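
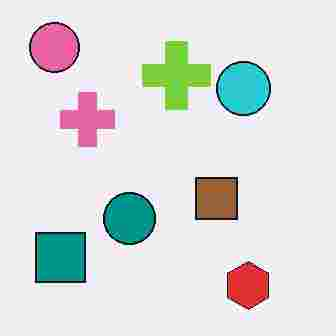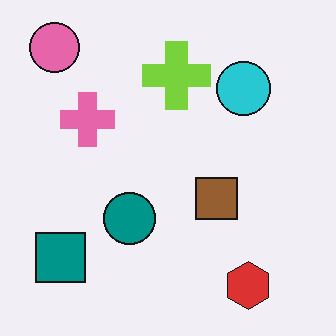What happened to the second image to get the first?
It was degraded with heavy JPEG compression.

Blocky 8×8 compression artifacts appear around shape edges and the flat background shows ringing — characteristic JPEG degradation.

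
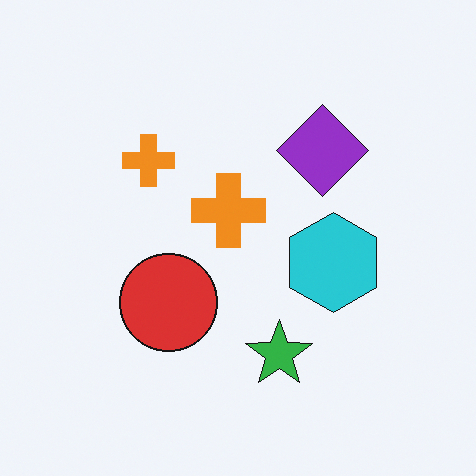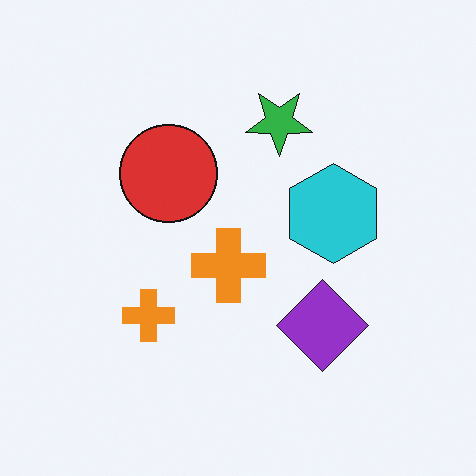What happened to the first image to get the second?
This is the original image flipped vertically (top ↔ bottom).

The green star is in the bottom of the first image and the top of the second — shapes on opposite sides of the horizontal midline have swapped in a mirror flip.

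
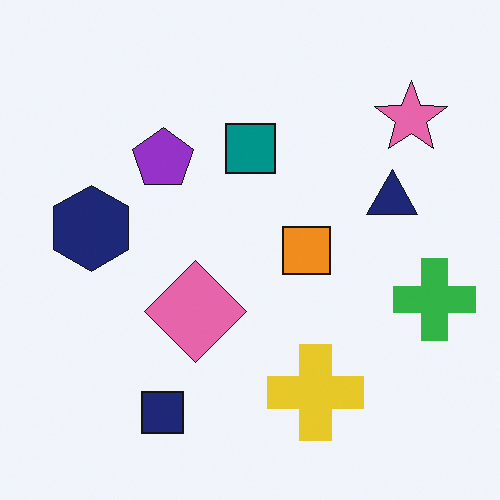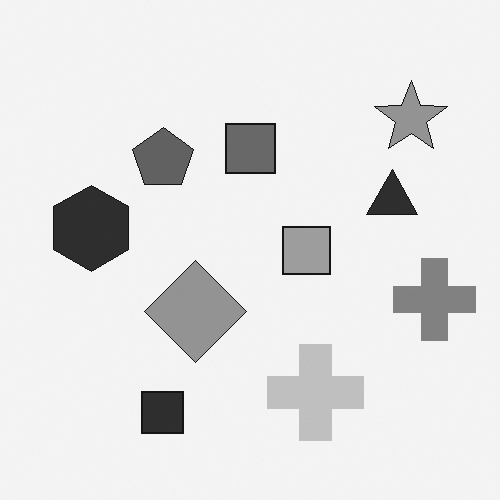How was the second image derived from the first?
This is the original image converted to grayscale.

All color is removed — every shape is now a shade of grey.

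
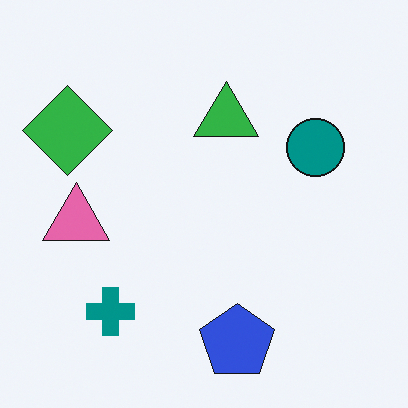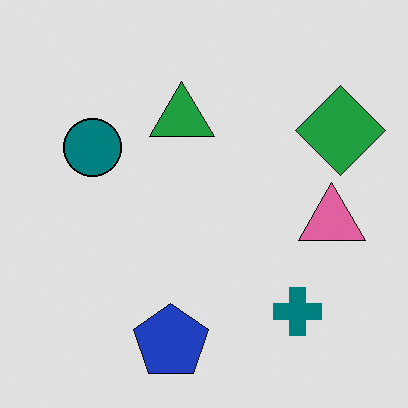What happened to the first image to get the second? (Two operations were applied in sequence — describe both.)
The second image is the first flipped horizontally (left ↔ right), then posterized to a reduced palette.

The green diamond is in the top-left of the first image and the top-right of the second — shapes on opposite sides of the vertical midline have swapped in a mirror flip. Each flat color has snapped to a coarser quantized level — most visibly, the near-white background has dropped to a flat grey.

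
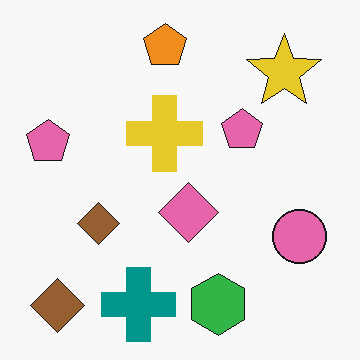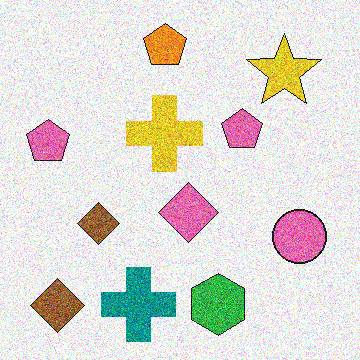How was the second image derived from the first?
The second image is the first degraded with a thick layer of grain.

Random speckle covers the whole image, including the flat background.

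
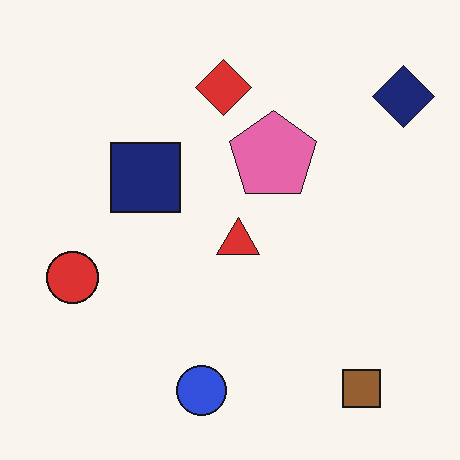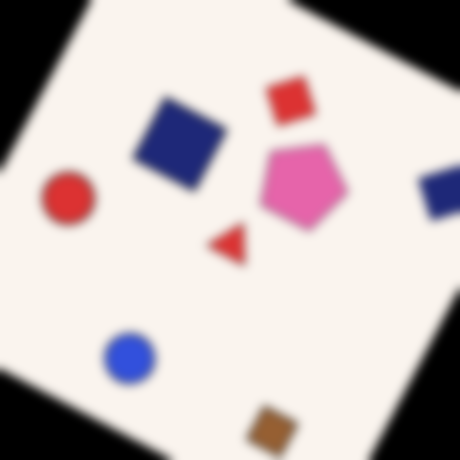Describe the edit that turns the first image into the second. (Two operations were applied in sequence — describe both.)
The transformation is: rotated clockwise by a moderate amount, then heavily blurred.

Every shape is tilted by the same angle and the image corners show triangular fill wedges — a whole-image rotation by a non-right angle. Shape edges and outlines are uniformly softened across the whole image.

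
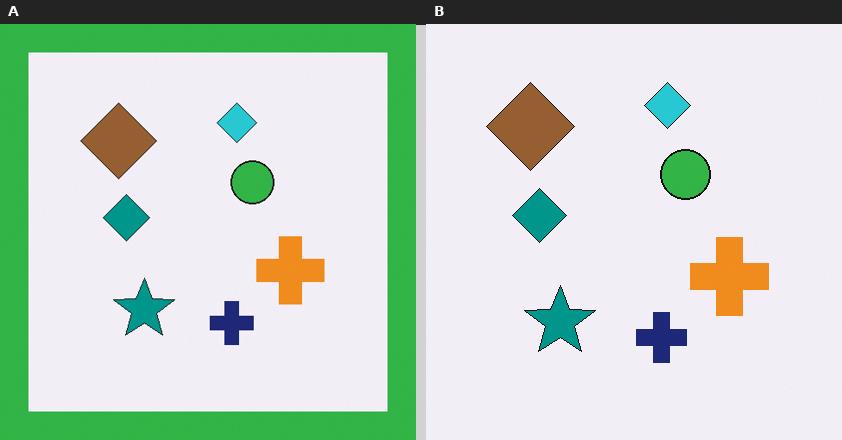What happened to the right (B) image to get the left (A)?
Framed with a green border.

A solid green frame runs around the edge of the left (A) image, with the content slightly shrunk inside it.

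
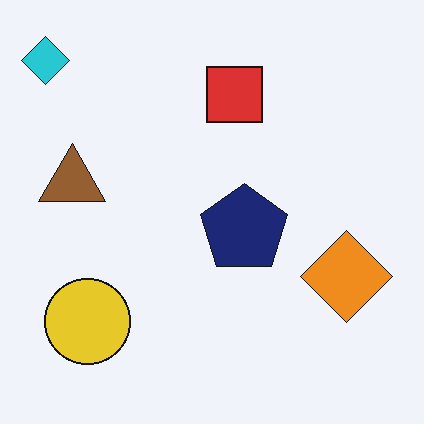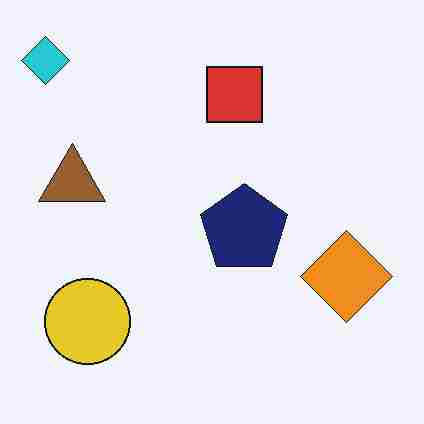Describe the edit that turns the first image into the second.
It was heavily JPEG-compressed with obvious blocking artifacts.

Blocky 8×8 compression artifacts appear around shape edges and the flat background shows ringing — characteristic JPEG degradation.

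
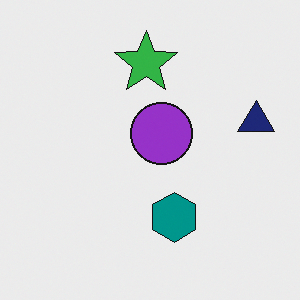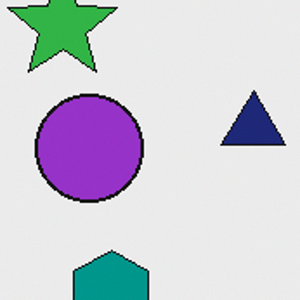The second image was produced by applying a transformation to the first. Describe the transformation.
This is the original image cropped tightly and scaled back up.

The visible shapes are larger and the field of view is narrower; shapes near the original edges may be partly or wholly outside the frame — a crop-and-rescale.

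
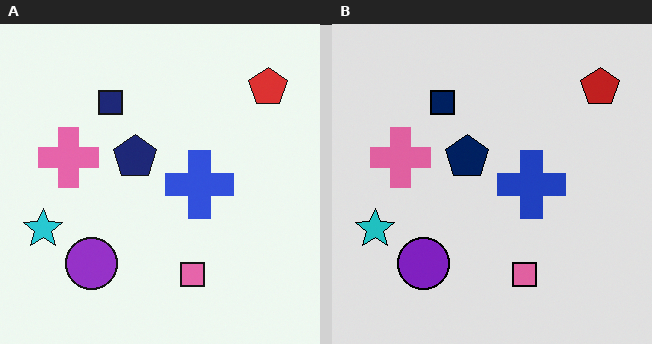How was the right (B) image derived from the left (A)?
The right (B) image is the left (A) moderately posterized.

Each flat color has snapped to a coarser quantized level — most visibly, the near-white background has dropped to a flat grey.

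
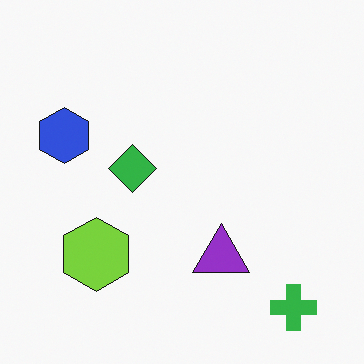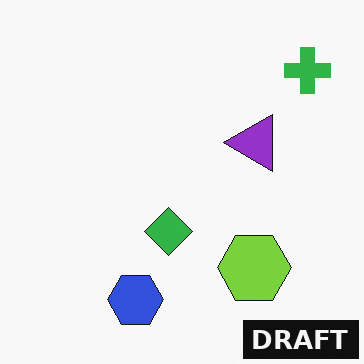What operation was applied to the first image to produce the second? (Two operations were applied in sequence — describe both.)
The second image is the first rotated 90° counter-clockwise, then watermarked with the text "DRAFT" in the lower-right corner.

The green cross sits in the bottom-right of the first image and the top-right of the second — consistent with a whole-image 90° counter-clockwise rotation. A dark label reading "DRAFT" appears in the lower-right corner.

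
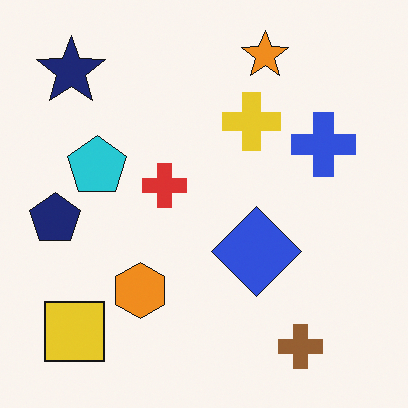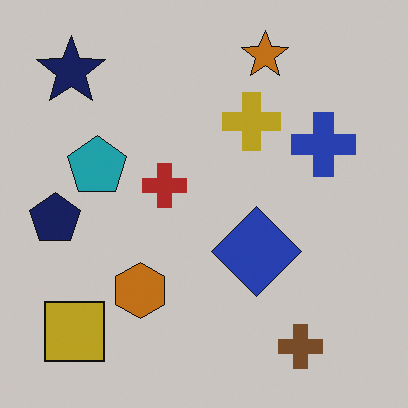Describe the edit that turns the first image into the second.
The image was darkened a little.

Every pixel — background and shapes alike — is uniformly darkened.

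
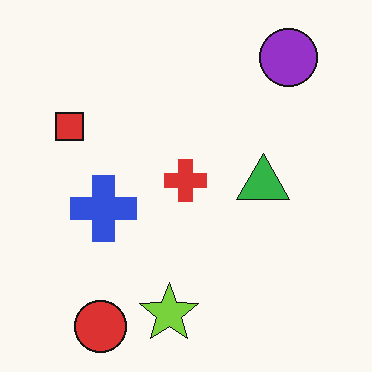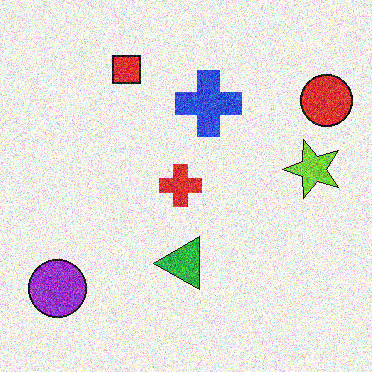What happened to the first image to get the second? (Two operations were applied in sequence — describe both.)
The image was transposed (reflected across the top-left ↔ bottom-right diagonal), then degraded with a thick layer of grain.

Shapes have swapped their row and column positions — what was in the top-right is now in the bottom-left — a diagonal reflection. Random speckle covers the whole image, including the flat background.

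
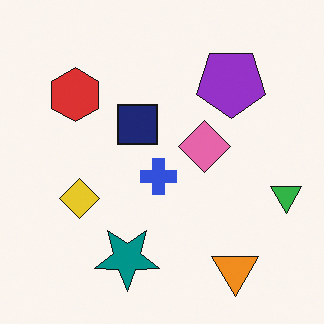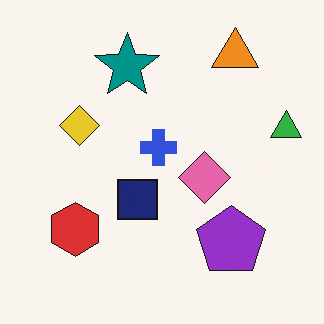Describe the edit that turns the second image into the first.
It was flipped vertically (top ↔ bottom).

The orange triangle is in the top-right of the second image and the bottom-right of the first — shapes on opposite sides of the horizontal midline have swapped in a mirror flip.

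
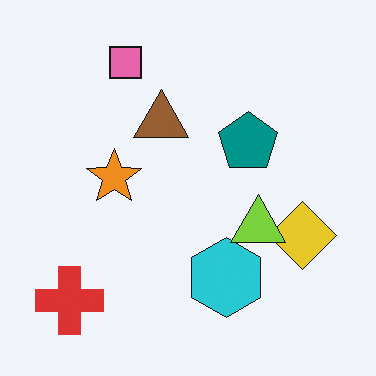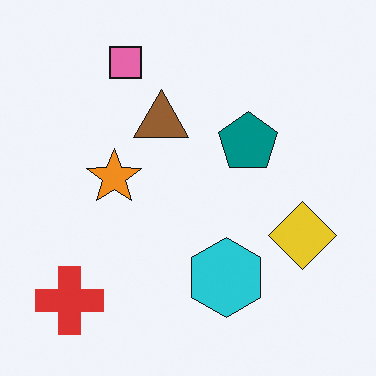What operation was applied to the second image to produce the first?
The image was overlaid with an additional lime triangle.

A lime triangle appears in the first image that is absent from the second.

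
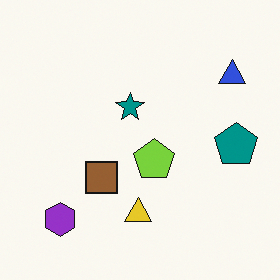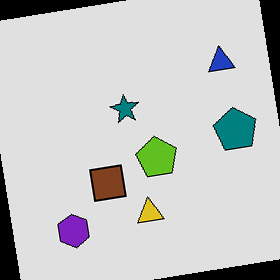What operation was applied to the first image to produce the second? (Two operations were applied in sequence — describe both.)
The transformation is: posterized to a reduced palette, then rotated counter-clockwise by a slight angle.

Each flat color has snapped to a coarser quantized level — most visibly, the near-white background has dropped to a flat grey. Every shape is tilted by the same angle and the image corners show triangular fill wedges — a whole-image rotation by a non-right angle.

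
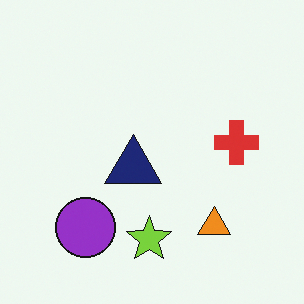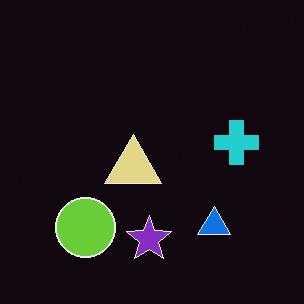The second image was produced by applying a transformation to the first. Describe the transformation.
The second image is the first color-inverted (negative).

The light background has become dark and every shape's color is its complement — a photographic negative.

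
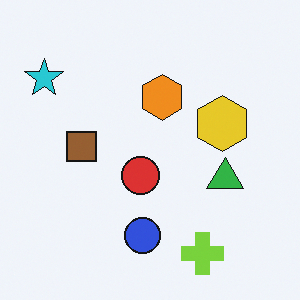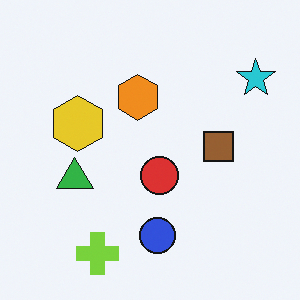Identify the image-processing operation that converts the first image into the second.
The transformation is: flipped horizontally (left ↔ right).

The cyan star is in the top-left of the first image and the top-right of the second — shapes on opposite sides of the vertical midline have swapped in a mirror flip.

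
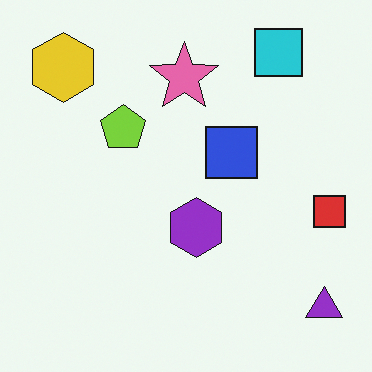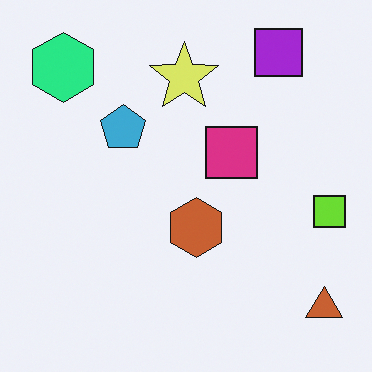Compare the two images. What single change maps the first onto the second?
The second image is the first hue-shifted through roughly a third of the color wheel.

Every shape's color has rotated by the same amount around the hue wheel — a uniform hue shift.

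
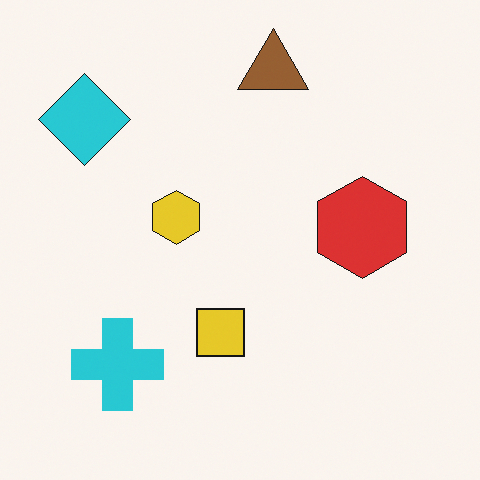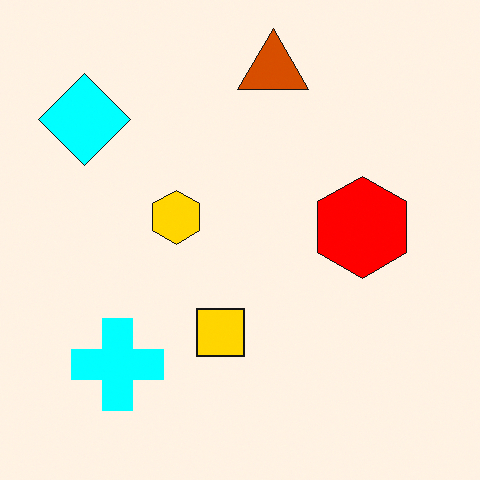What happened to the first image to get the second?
It was made much more vivid (saturation change).

All colors are more vivid — a global saturation change.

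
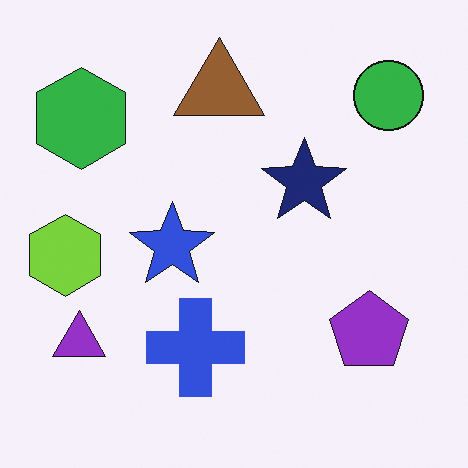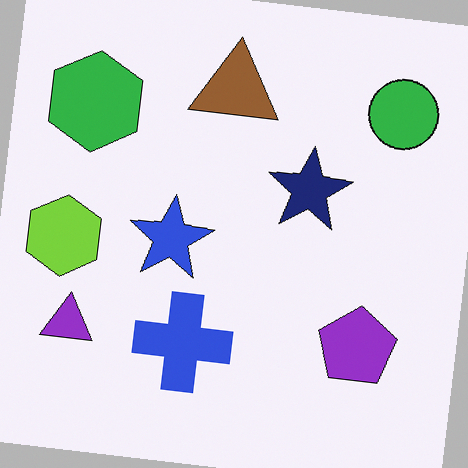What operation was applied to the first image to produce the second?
The second image is the first rotated clockwise by a few degrees.

Every shape is tilted by the same angle and the image corners show triangular fill wedges — a whole-image rotation by a non-right angle.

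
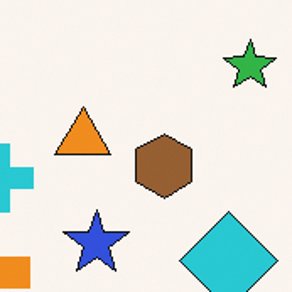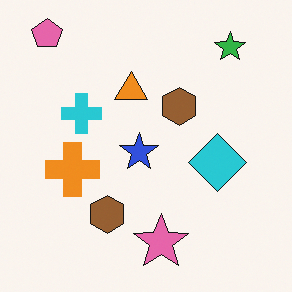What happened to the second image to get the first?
It was cropped tightly and scaled back up.

The visible shapes are larger and the field of view is narrower; shapes near the original edges may be partly or wholly outside the frame — a crop-and-rescale.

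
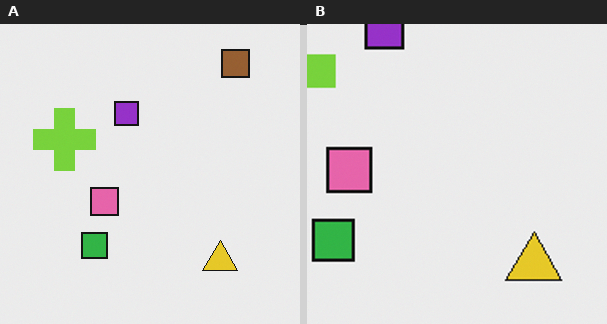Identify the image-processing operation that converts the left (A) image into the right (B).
The right (B) image is the left (A) cropped slightly and scaled back up.

The visible shapes are larger and the field of view is narrower; shapes near the original edges may be partly or wholly outside the frame — a crop-and-rescale.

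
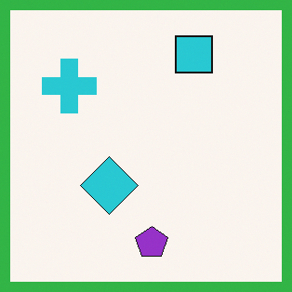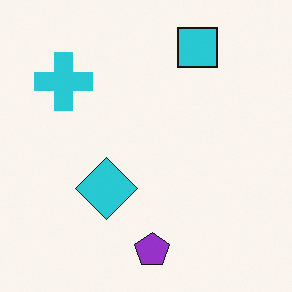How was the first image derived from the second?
The first image is the second framed with a green border.

A solid green frame runs around the edge of the first image, with the content slightly shrunk inside it.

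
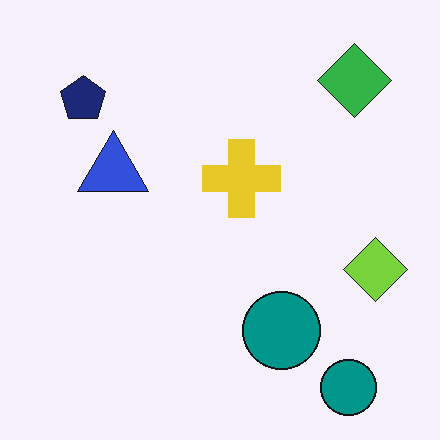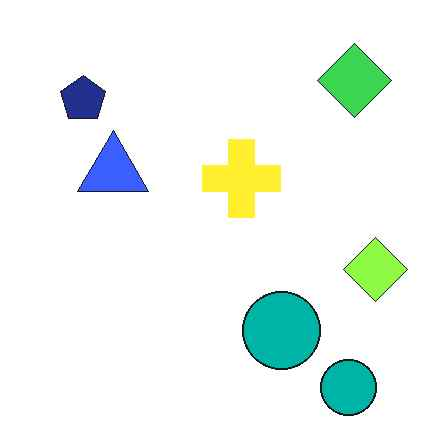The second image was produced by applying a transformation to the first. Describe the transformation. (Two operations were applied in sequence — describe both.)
It was brightened a little, then given moderate JPEG compression.

Every pixel — background and shapes alike — is uniformly brightened. Blocky 8×8 compression artifacts appear around shape edges and the flat background shows ringing — characteristic JPEG degradation.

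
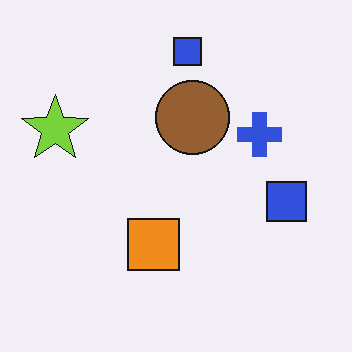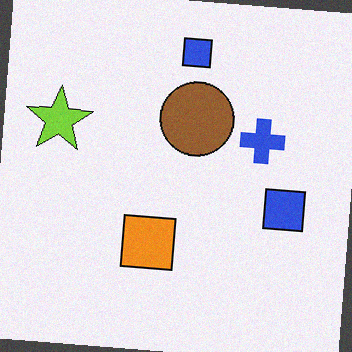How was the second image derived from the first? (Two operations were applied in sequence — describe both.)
This is the original image rotated clockwise by a small amount, then degraded with light additive noise.

Every shape is tilted by the same angle and the image corners show triangular fill wedges — a whole-image rotation by a non-right angle. Random speckle covers the whole image, including the flat background.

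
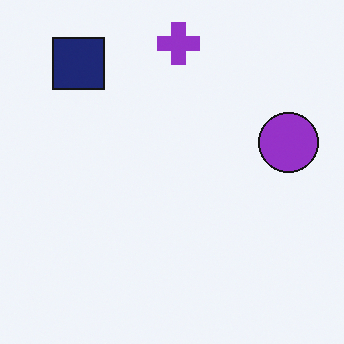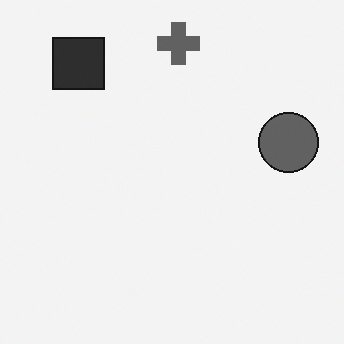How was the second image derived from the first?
This is the original image converted to grayscale.

All color is removed — every shape is now a shade of grey.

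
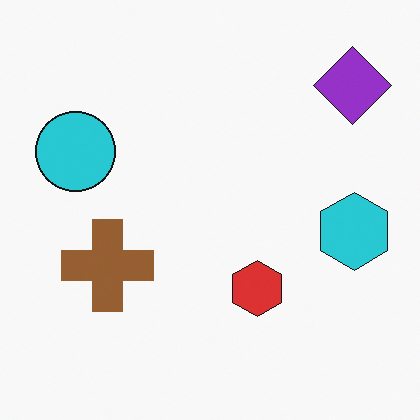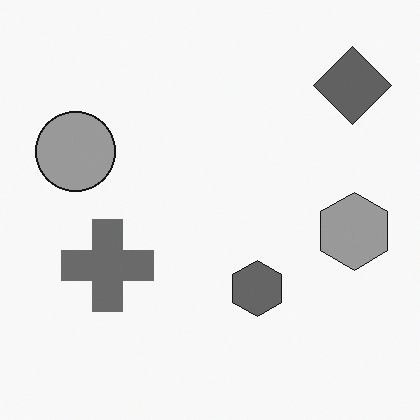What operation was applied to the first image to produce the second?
The transformation is: converted to grayscale.

All color is removed — every shape is now a shade of grey.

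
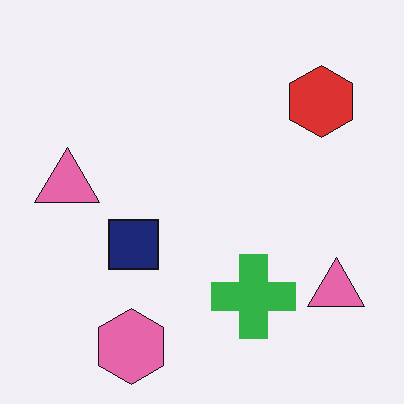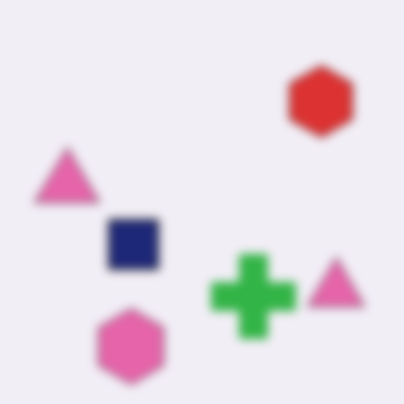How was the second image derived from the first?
Moderately blurred.

Shape edges and outlines are uniformly softened across the whole image.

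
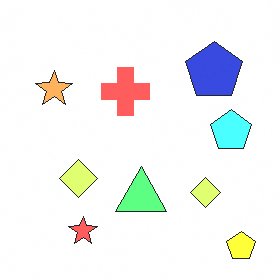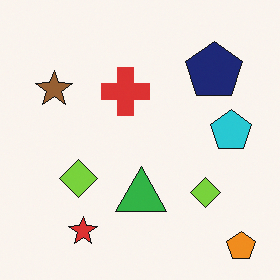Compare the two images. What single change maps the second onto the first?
This is the original image noticeably brightened.

Every pixel — background and shapes alike — is uniformly brightened.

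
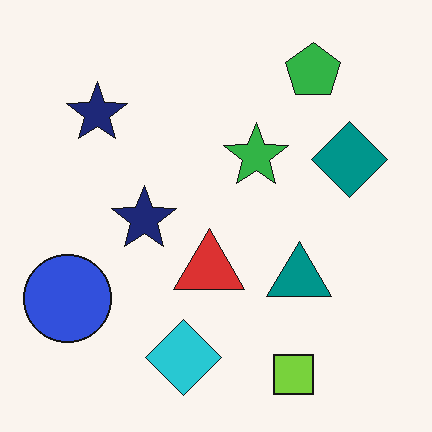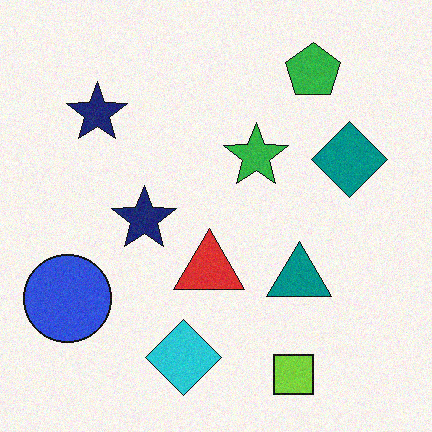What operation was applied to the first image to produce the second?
The second image is the first degraded with a light layer of grain.

Random speckle covers the whole image, including the flat background.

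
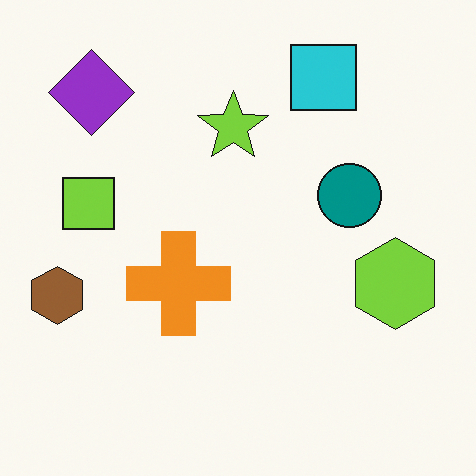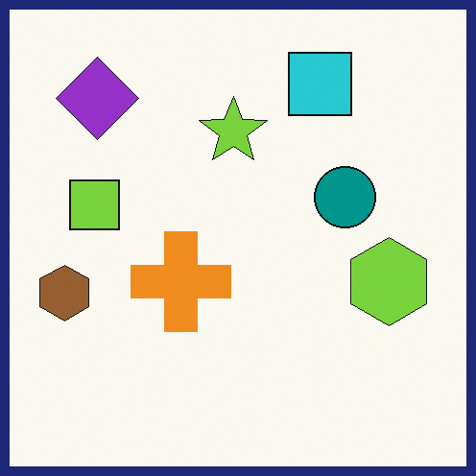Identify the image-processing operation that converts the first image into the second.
The image was framed with a navy border.

A solid navy frame runs around the edge of the second image, with the content slightly shrunk inside it.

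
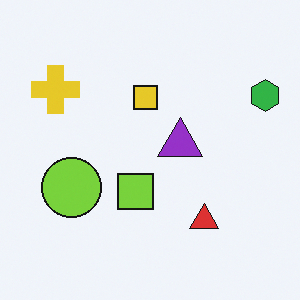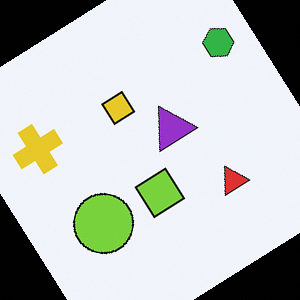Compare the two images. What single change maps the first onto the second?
It was rotated counter-clockwise by a large amount — several tens of degrees.

Every shape is tilted by the same angle and the image corners show triangular fill wedges — a whole-image rotation by a non-right angle.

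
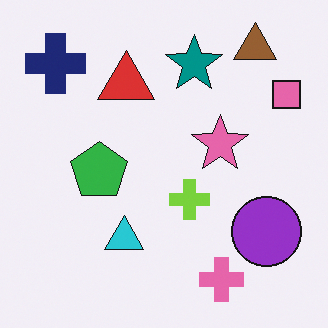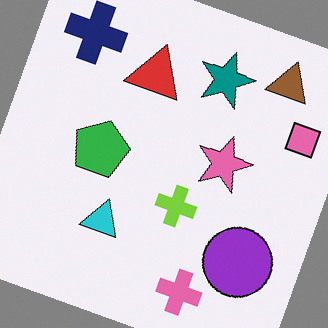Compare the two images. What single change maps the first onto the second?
Rotated clockwise by a moderate amount.

Every shape is tilted by the same angle and the image corners show triangular fill wedges — a whole-image rotation by a non-right angle.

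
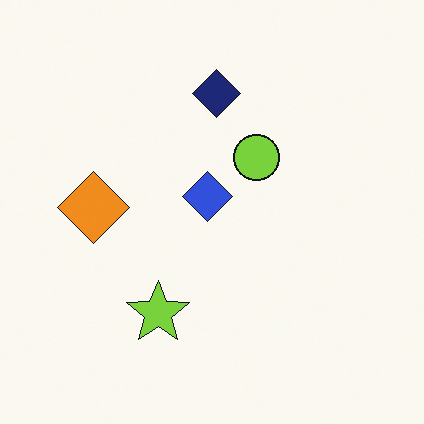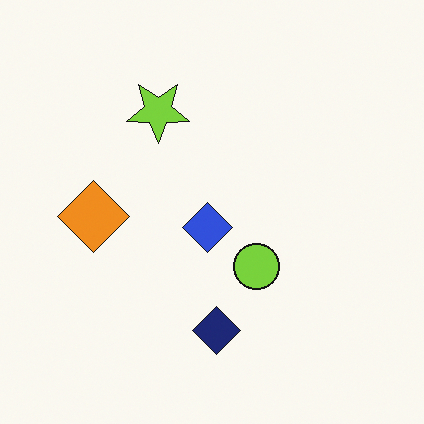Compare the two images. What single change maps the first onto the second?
Flipped vertically (top ↔ bottom).

The navy diamond is in the top of the first image and the bottom of the second — shapes on opposite sides of the horizontal midline have swapped in a mirror flip.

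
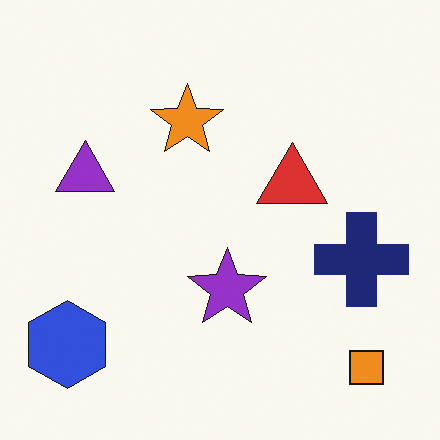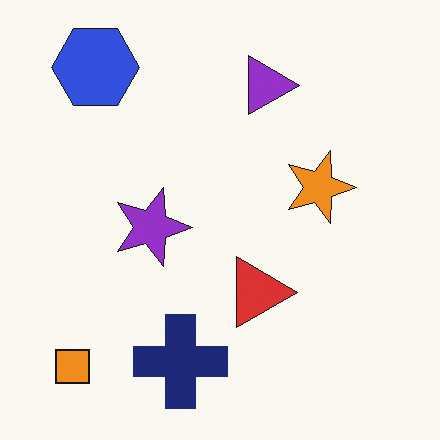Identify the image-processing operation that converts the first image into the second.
This is the original image rotated 90° clockwise.

The orange square sits in the bottom-right of the first image and the bottom-left of the second — consistent with a whole-image 90° clockwise rotation.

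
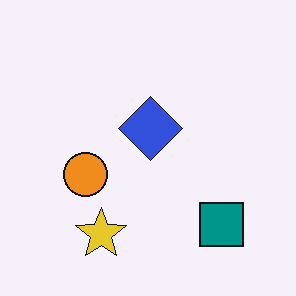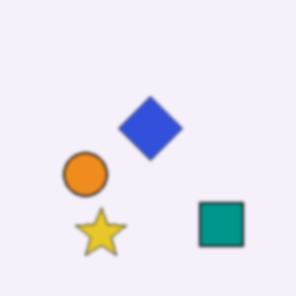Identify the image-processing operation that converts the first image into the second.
The image was given a subtle gaussian blur.

Shape edges and outlines are uniformly softened across the whole image.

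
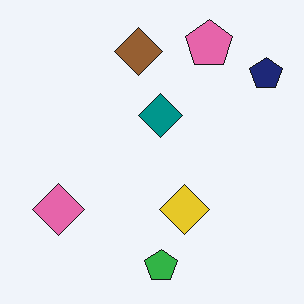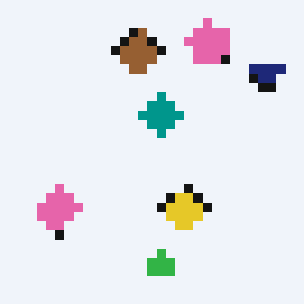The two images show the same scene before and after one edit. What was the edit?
The second image is the first heavily pixelated into large blocks.

Shapes are reduced to large square blocks; fine edges and outlines are lost — a downscale-then-upscale (mosaic) effect.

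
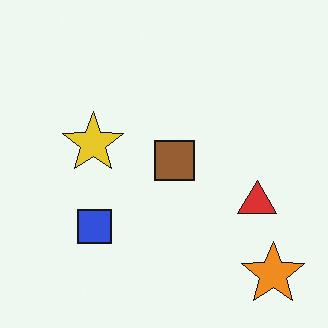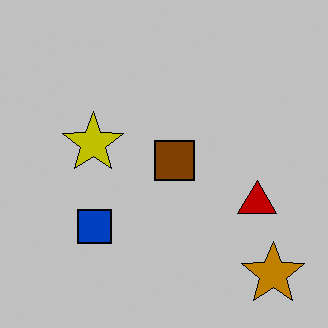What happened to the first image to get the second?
Aggressively posterized.

Each flat color has snapped to a coarser quantized level — most visibly, the near-white background has dropped to a flat grey.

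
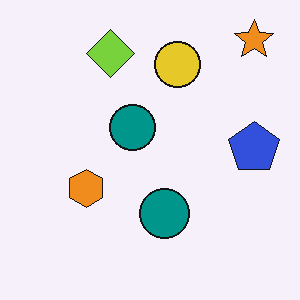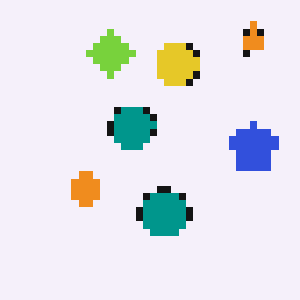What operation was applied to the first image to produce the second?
Pixelated into visible square blocks.

Shapes are reduced to large square blocks; fine edges and outlines are lost — a downscale-then-upscale (mosaic) effect.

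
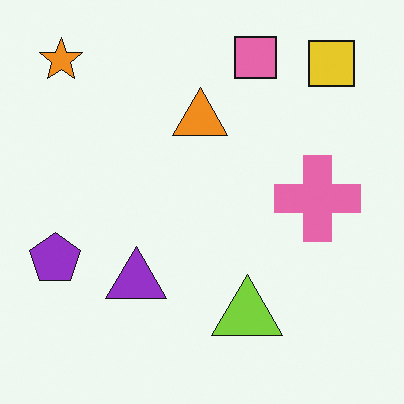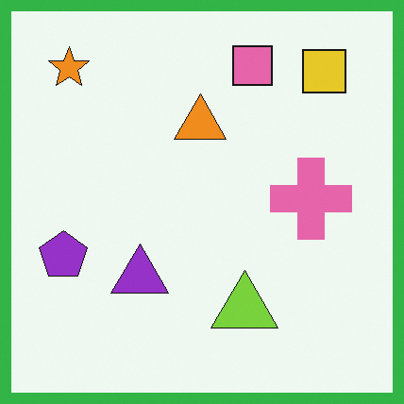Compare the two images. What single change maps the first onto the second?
Framed with a green border.

A solid green frame runs around the edge of the second image, with the content slightly shrunk inside it.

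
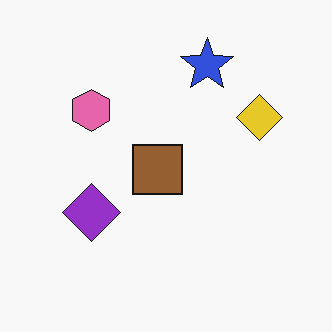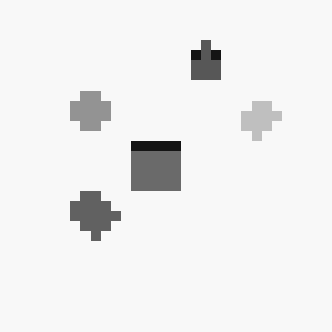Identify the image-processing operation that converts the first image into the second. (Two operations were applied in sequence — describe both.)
The transformation is: converted to grayscale, then heavily pixelated into large blocks.

All color is removed — every shape is now a shade of grey. Shapes are reduced to large square blocks; fine edges and outlines are lost — a downscale-then-upscale (mosaic) effect.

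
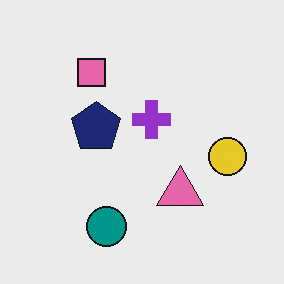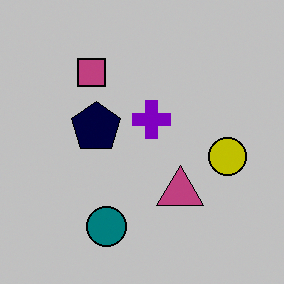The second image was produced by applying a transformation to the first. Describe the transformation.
The transformation is: aggressively posterized.

Each flat color has snapped to a coarser quantized level — most visibly, the near-white background has dropped to a flat grey.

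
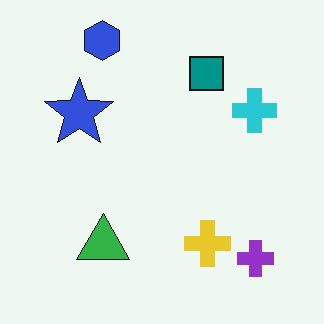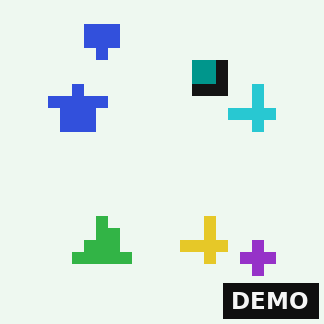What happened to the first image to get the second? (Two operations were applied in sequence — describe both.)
The second image is the first coarsely pixelated, then watermarked with the text "DEMO" in the lower-right corner.

Shapes are reduced to large square blocks; fine edges and outlines are lost — a downscale-then-upscale (mosaic) effect. A dark label reading "DEMO" appears in the lower-right corner.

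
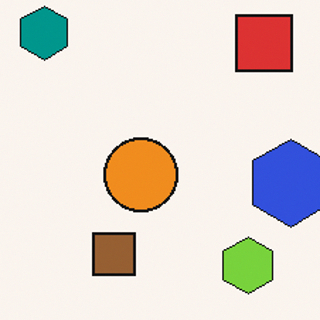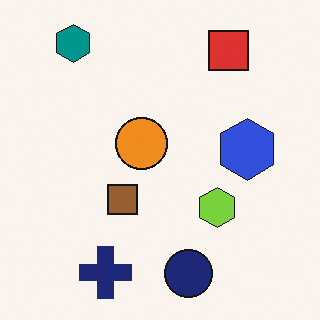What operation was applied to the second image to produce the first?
This is the original image cropped slightly and scaled back up.

The visible shapes are larger and the field of view is narrower; shapes near the original edges may be partly or wholly outside the frame — a crop-and-rescale.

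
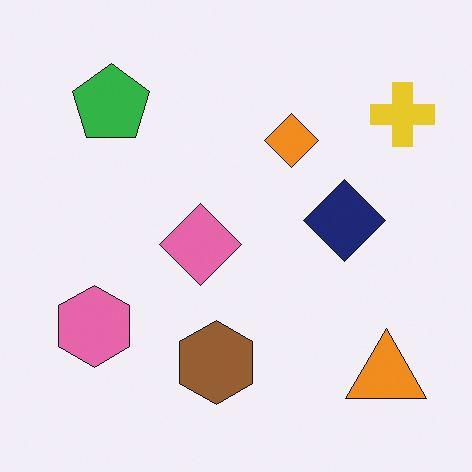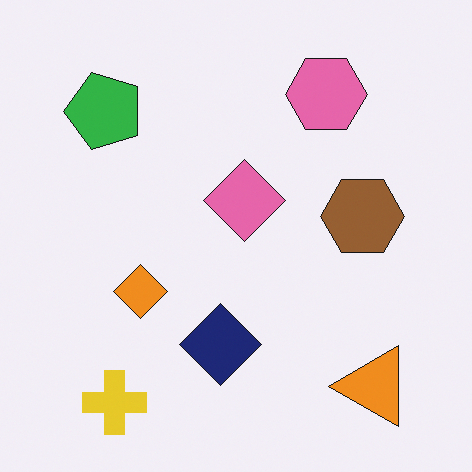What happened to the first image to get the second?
This is the original image transposed (reflected across the top-left ↔ bottom-right diagonal).

Shapes have swapped their row and column positions — what was in the top-right is now in the bottom-left — a diagonal reflection.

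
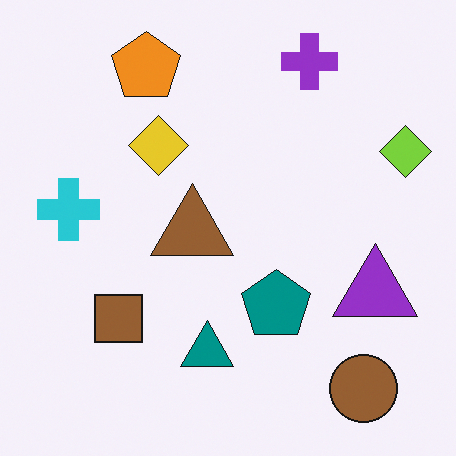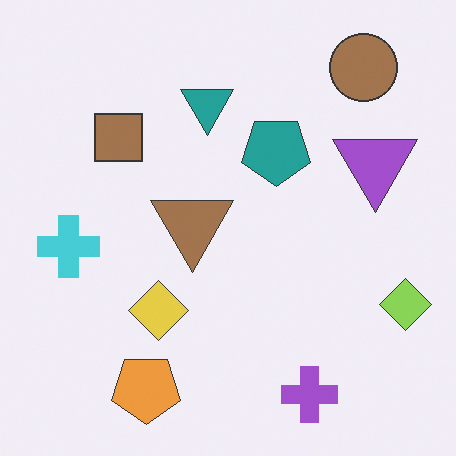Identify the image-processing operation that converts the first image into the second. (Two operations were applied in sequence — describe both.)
The second image is the first given slightly reduced contrast, then flipped vertically (top ↔ bottom).

Tones are pushed toward mid-grey across the whole image — a global contrast change. The purple cross is in the top-right of the first image and the bottom-right of the second — shapes on opposite sides of the horizontal midline have swapped in a mirror flip.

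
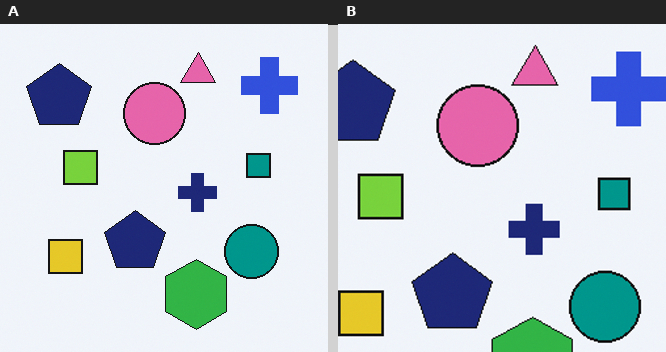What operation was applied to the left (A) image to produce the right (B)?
The right (B) image is the left (A) cropped slightly and scaled back up.

The visible shapes are larger and the field of view is narrower; shapes near the original edges may be partly or wholly outside the frame — a crop-and-rescale.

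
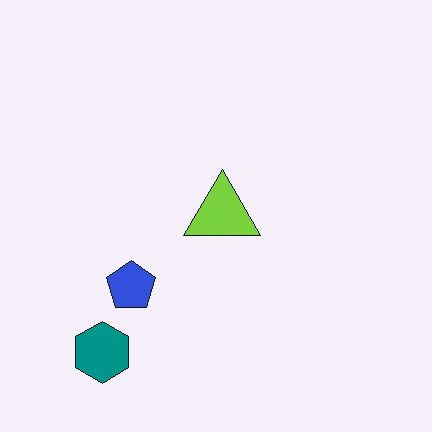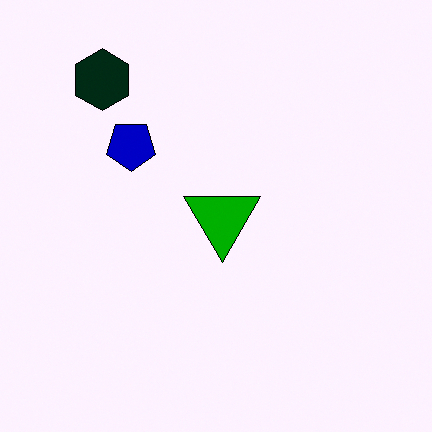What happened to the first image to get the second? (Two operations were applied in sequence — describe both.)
The image was flipped vertically (top ↔ bottom), then boosted in contrast.

The teal hexagon is in the bottom-left of the first image and the top-left of the second — shapes on opposite sides of the horizontal midline have swapped in a mirror flip. Tones are pushed away from mid-grey across the whole image — a global contrast change.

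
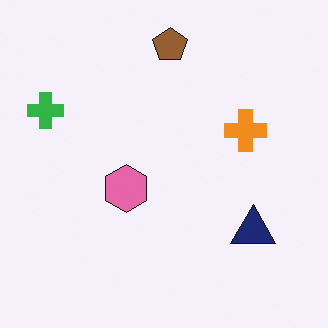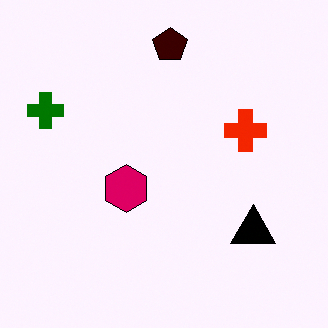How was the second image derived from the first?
This is the original image given much higher contrast.

Tones are pushed away from mid-grey across the whole image — a global contrast change.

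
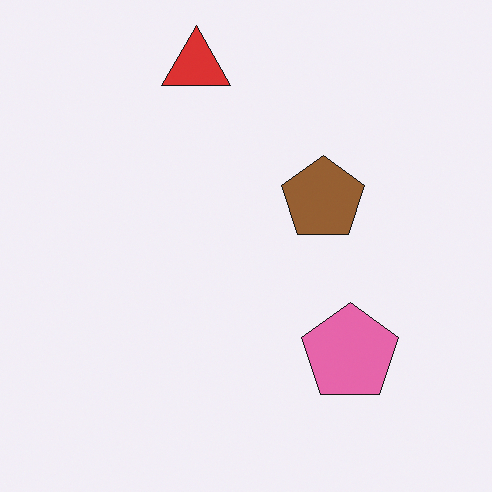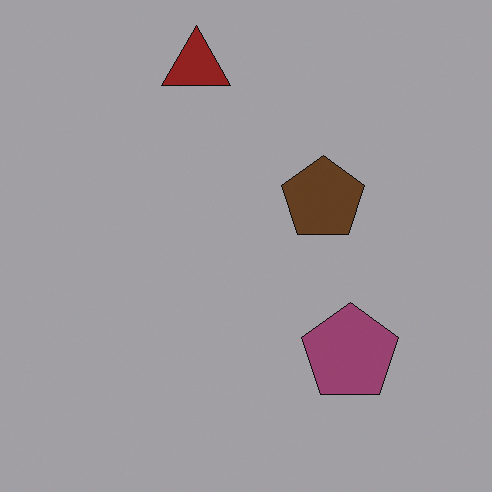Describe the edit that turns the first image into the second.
It was substantially darkened.

Every pixel — background and shapes alike — is uniformly darkened.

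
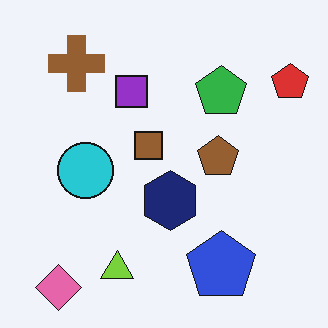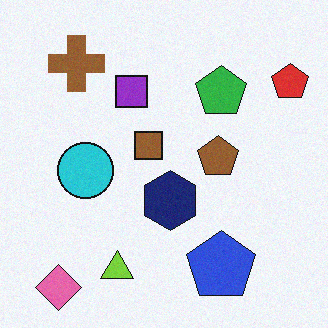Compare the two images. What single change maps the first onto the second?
This is the original image degraded with a light layer of grain.

Random speckle covers the whole image, including the flat background.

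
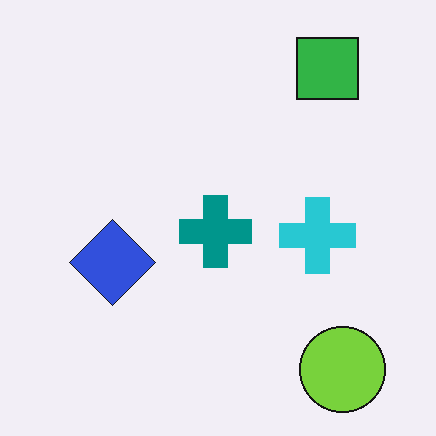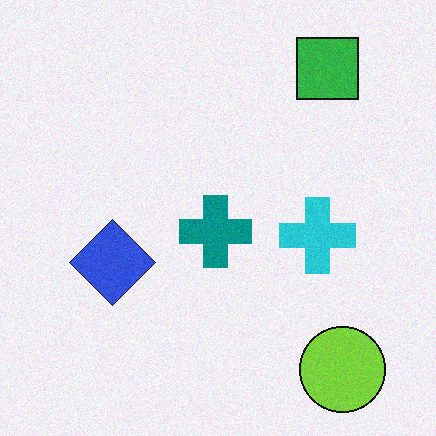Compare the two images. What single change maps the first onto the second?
Degraded with subtle gaussian noise.

Random speckle covers the whole image, including the flat background.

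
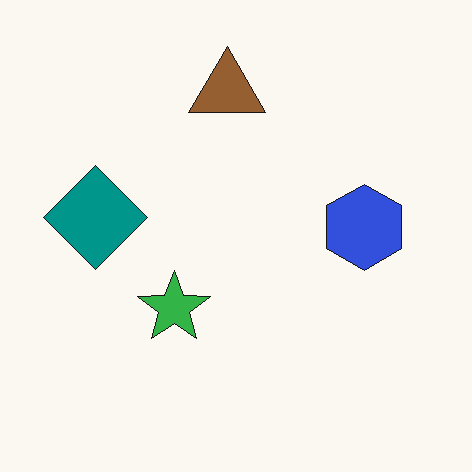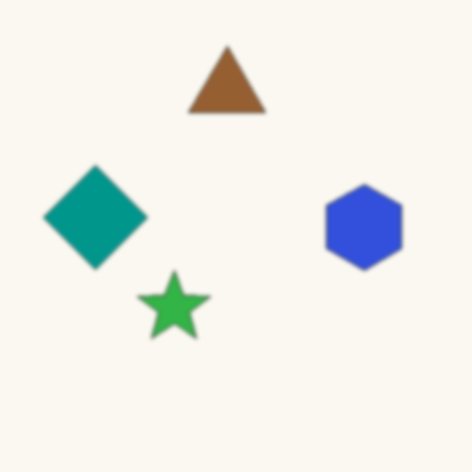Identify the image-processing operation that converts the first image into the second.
The transformation is: lightly blurred.

Shape edges and outlines are uniformly softened across the whole image.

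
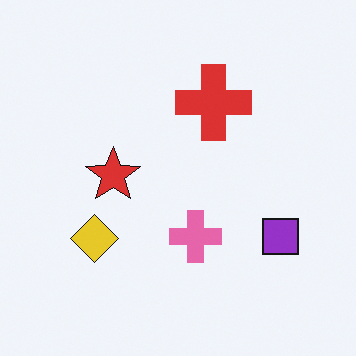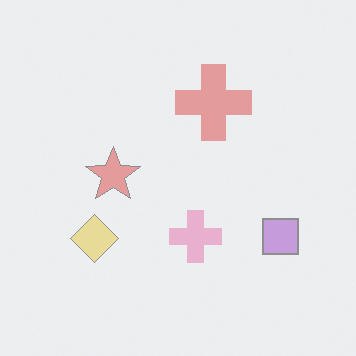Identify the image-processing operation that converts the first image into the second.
The transformation is: given much lower contrast.

Tones are pushed toward mid-grey across the whole image — a global contrast change.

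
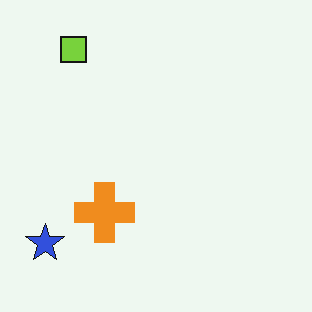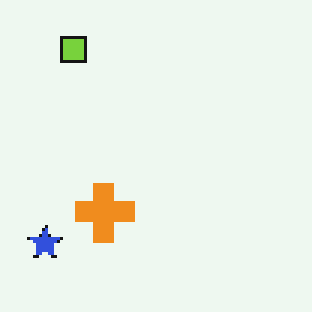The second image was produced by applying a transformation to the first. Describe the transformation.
Mildly pixelated.

Shapes are reduced to large square blocks; fine edges and outlines are lost — a downscale-then-upscale (mosaic) effect.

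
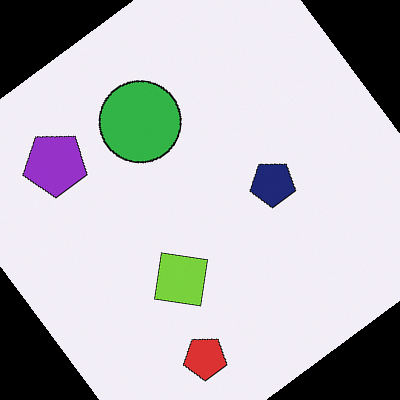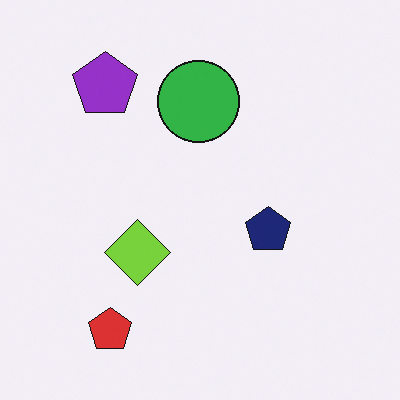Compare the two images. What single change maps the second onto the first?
The first image is the second rotated counter-clockwise by a large amount — several tens of degrees.

Every shape is tilted by the same angle and the image corners show triangular fill wedges — a whole-image rotation by a non-right angle.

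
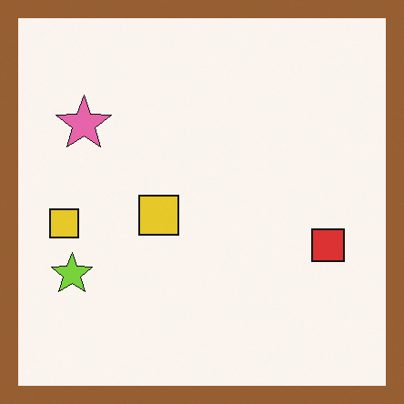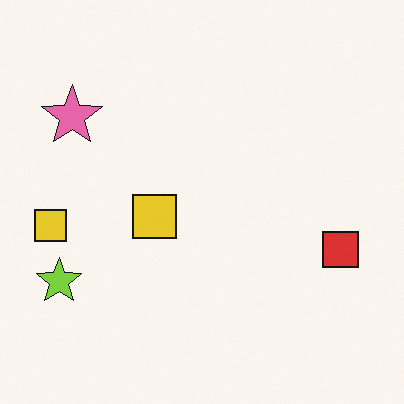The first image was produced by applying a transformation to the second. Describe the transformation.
This is the original image framed with a brown border.

A solid brown frame runs around the edge of the first image, with the content slightly shrunk inside it.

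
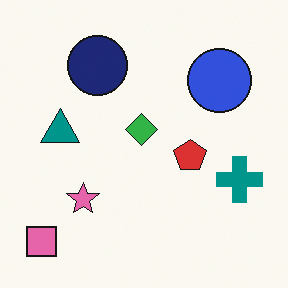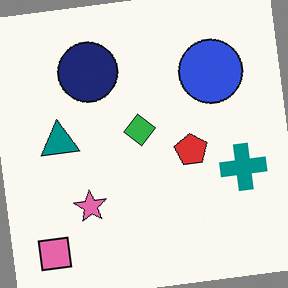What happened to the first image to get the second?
The image was rotated counter-clockwise by a few degrees.

Every shape is tilted by the same angle and the image corners show triangular fill wedges — a whole-image rotation by a non-right angle.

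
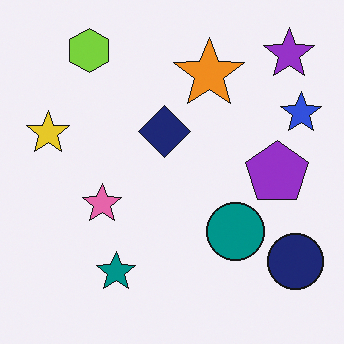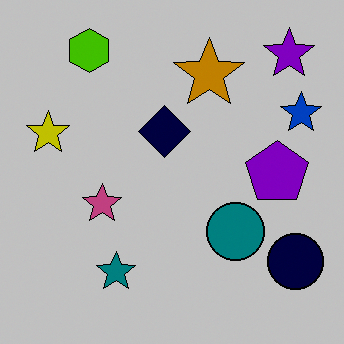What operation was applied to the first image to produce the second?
This is the original image aggressively posterized.

Each flat color has snapped to a coarser quantized level — most visibly, the near-white background has dropped to a flat grey.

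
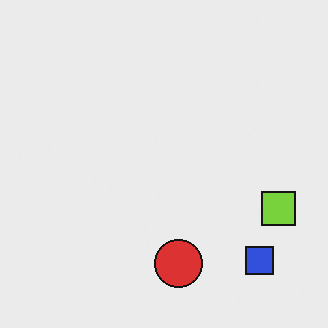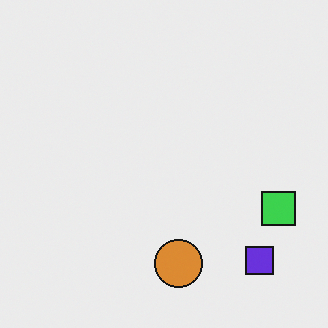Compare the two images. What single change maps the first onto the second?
The transformation is: hue-shifted by a small amount.

Every shape's color has rotated by the same amount around the hue wheel — a uniform hue shift.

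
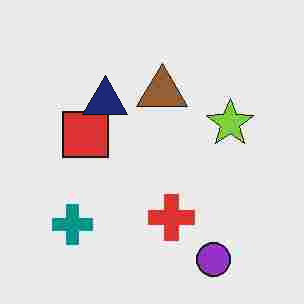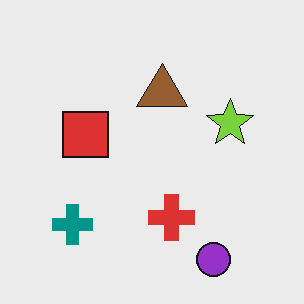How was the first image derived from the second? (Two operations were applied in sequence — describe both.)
The image was degraded with heavy JPEG compression, then overlaid with an additional navy triangle.

Blocky 8×8 compression artifacts appear around shape edges and the flat background shows ringing — characteristic JPEG degradation. A navy triangle appears in the first image that is absent from the second.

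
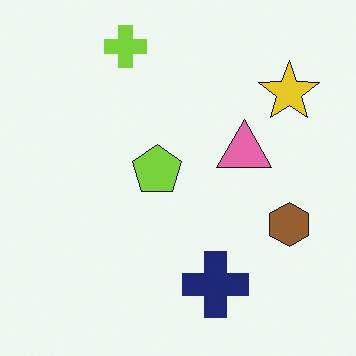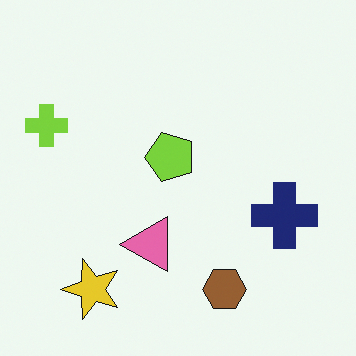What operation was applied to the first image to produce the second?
The second image is the first transposed (reflected across the top-left ↔ bottom-right diagonal).

Shapes have swapped their row and column positions — what was in the top-right is now in the bottom-left — a diagonal reflection.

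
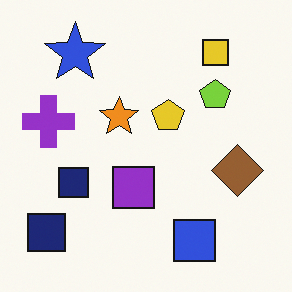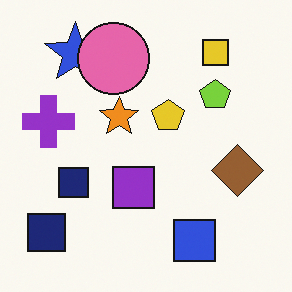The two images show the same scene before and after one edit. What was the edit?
Overlaid with an additional pink circle.

A pink circle appears in the second image that is absent from the first.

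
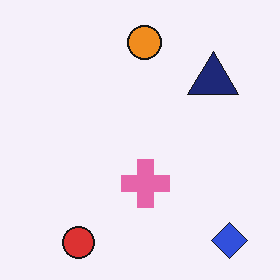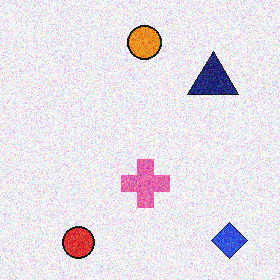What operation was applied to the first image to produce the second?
It was degraded with moderate additive noise.

Random speckle covers the whole image, including the flat background.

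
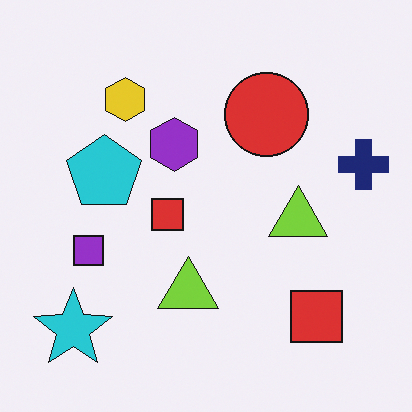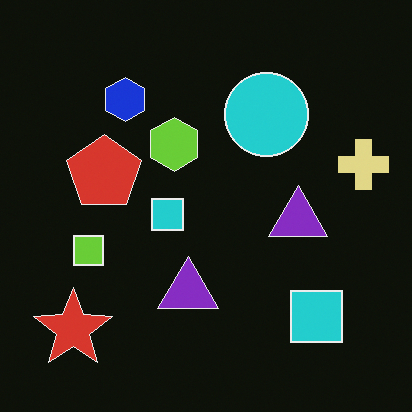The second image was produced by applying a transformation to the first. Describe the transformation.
The image was color-inverted (negative).

The light background has become dark and every shape's color is its complement — a photographic negative.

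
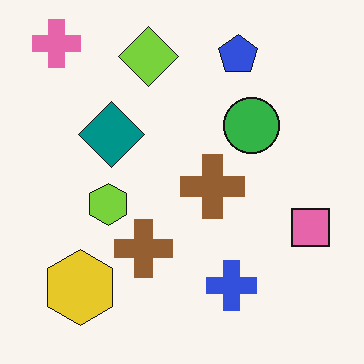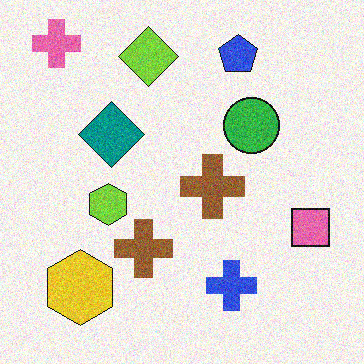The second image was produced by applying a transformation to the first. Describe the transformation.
The image was degraded with visible gaussian noise.

Random speckle covers the whole image, including the flat background.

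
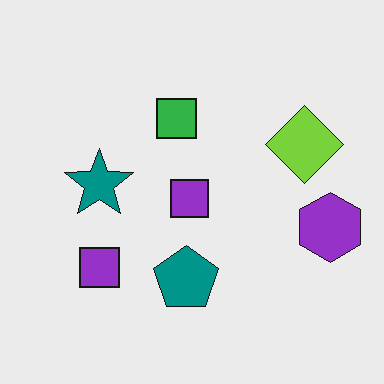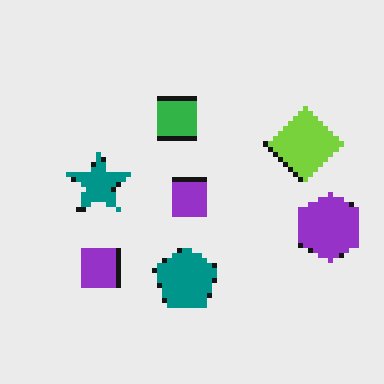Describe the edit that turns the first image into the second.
The transformation is: lightly pixelated (a mild mosaic effect).

Shapes are reduced to large square blocks; fine edges and outlines are lost — a downscale-then-upscale (mosaic) effect.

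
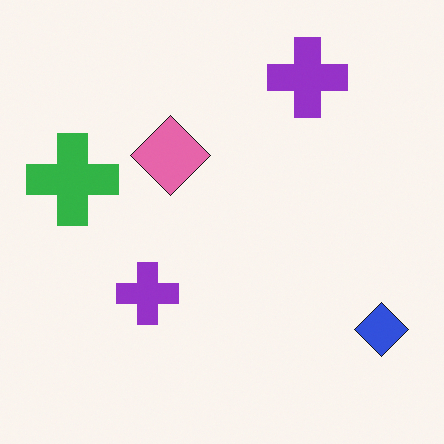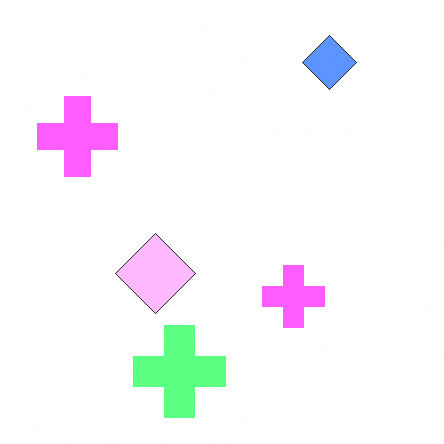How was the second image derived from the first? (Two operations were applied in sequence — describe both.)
It was rotated 90° counter-clockwise, then noticeably brightened.

The blue diamond sits in the bottom-right of the first image and the top-right of the second — consistent with a whole-image 90° counter-clockwise rotation. Every pixel — background and shapes alike — is uniformly brightened.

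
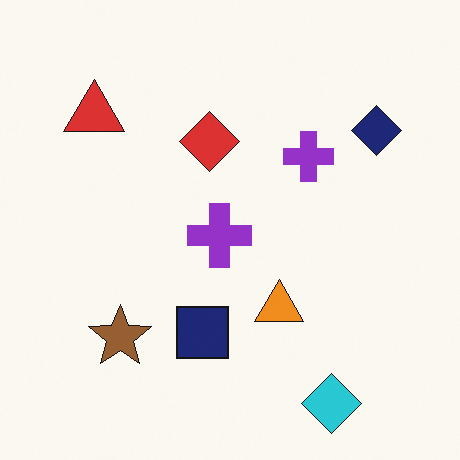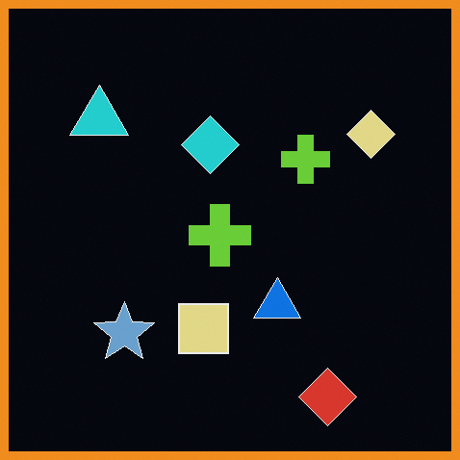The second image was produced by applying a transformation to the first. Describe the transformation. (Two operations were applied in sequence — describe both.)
Color-inverted (negative), then framed with a orange border.

The light background has become dark and every shape's color is its complement — a photographic negative. A solid orange frame runs around the edge of the second image, with the content slightly shrunk inside it.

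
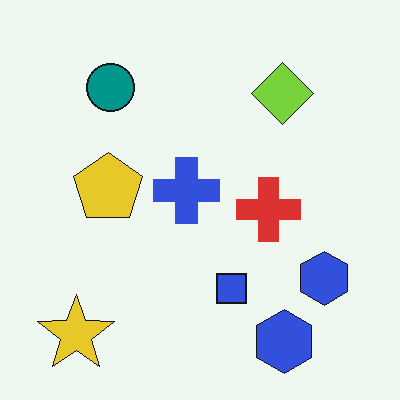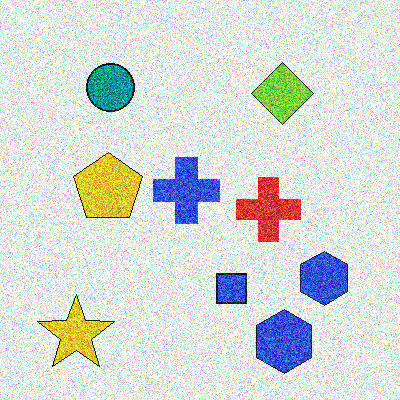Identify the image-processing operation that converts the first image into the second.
This is the original image degraded with heavy additive noise.

Random speckle covers the whole image, including the flat background.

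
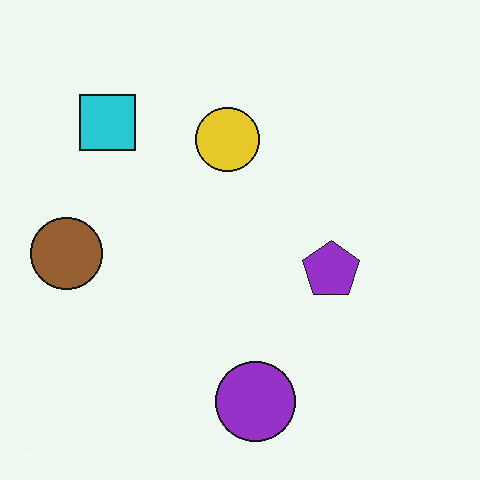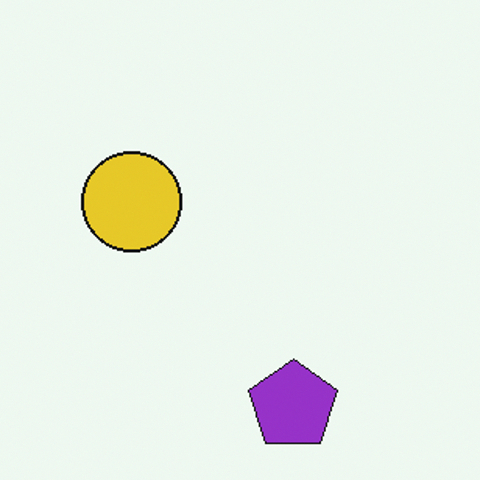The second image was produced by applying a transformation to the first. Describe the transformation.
The transformation is: cropped slightly and scaled back up.

The visible shapes are larger and the field of view is narrower; shapes near the original edges may be partly or wholly outside the frame — a crop-and-rescale.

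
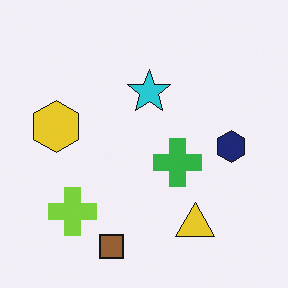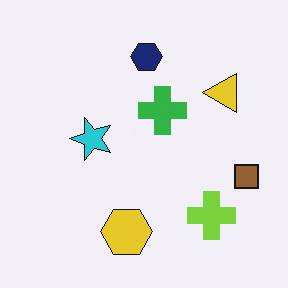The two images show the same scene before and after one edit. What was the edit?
This is the original image rotated 90° counter-clockwise.

The brown square sits in the bottom of the first image and the right of the second — consistent with a whole-image 90° counter-clockwise rotation.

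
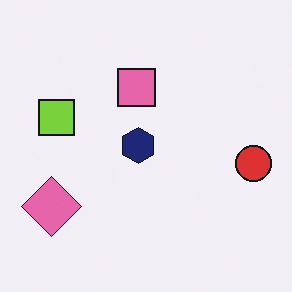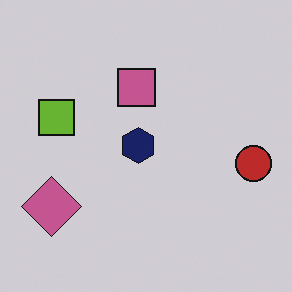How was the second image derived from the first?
The second image is the first darkened a little.

Every pixel — background and shapes alike — is uniformly darkened.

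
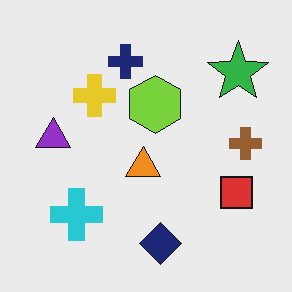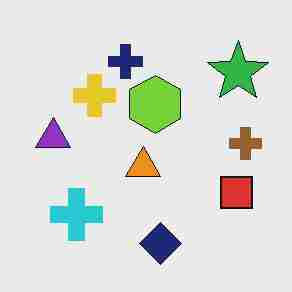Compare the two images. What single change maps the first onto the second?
Heavily JPEG-compressed with obvious blocking artifacts.

Blocky 8×8 compression artifacts appear around shape edges and the flat background shows ringing — characteristic JPEG degradation.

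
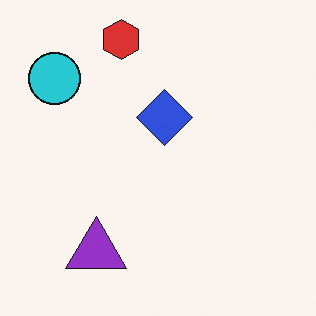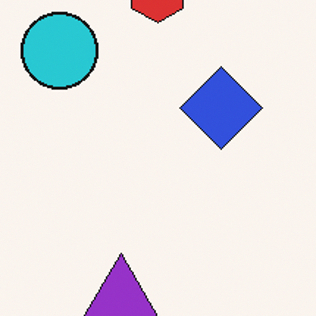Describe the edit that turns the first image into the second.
It was cropped slightly and scaled back up.

The visible shapes are larger and the field of view is narrower; shapes near the original edges may be partly or wholly outside the frame — a crop-and-rescale.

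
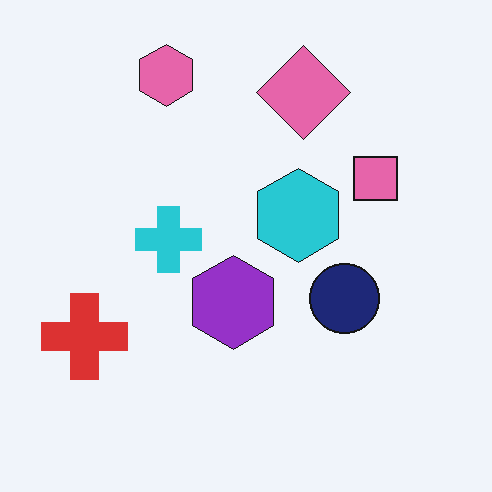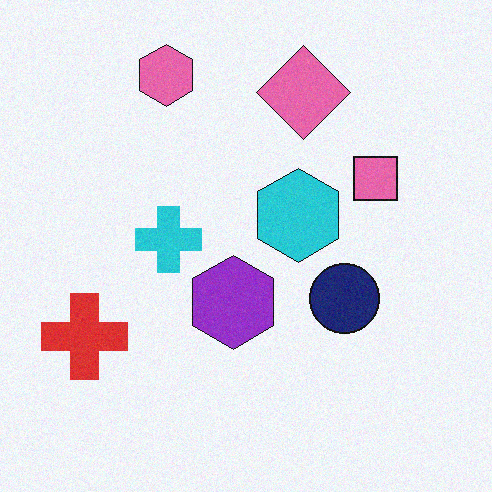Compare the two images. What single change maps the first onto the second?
Degraded with light additive noise.

Random speckle covers the whole image, including the flat background.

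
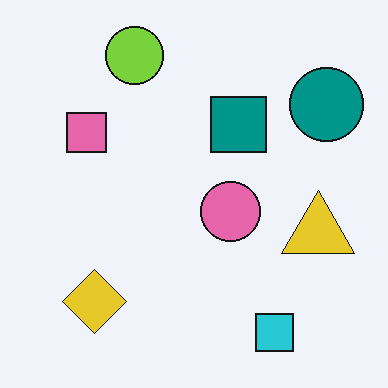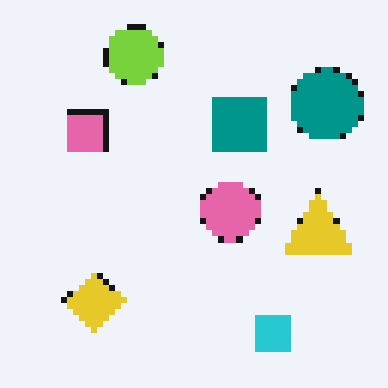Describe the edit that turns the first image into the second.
The transformation is: moderately pixelated.

Shapes are reduced to large square blocks; fine edges and outlines are lost — a downscale-then-upscale (mosaic) effect.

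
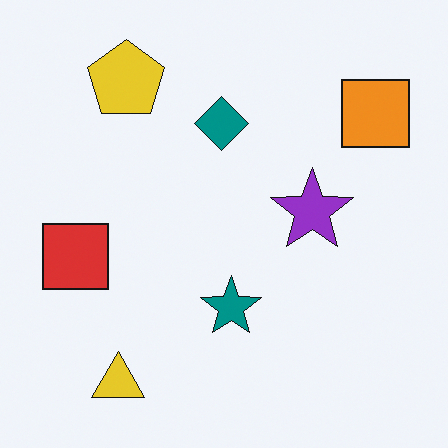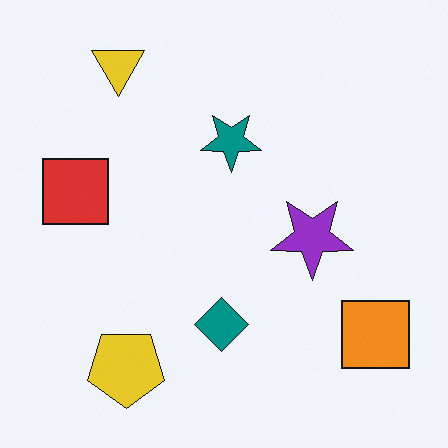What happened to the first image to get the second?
It was flipped vertically (top ↔ bottom).

The yellow triangle is in the bottom-left of the first image and the top-left of the second — shapes on opposite sides of the horizontal midline have swapped in a mirror flip.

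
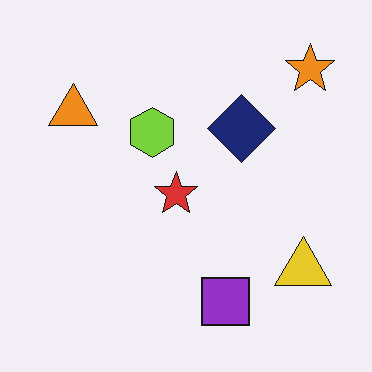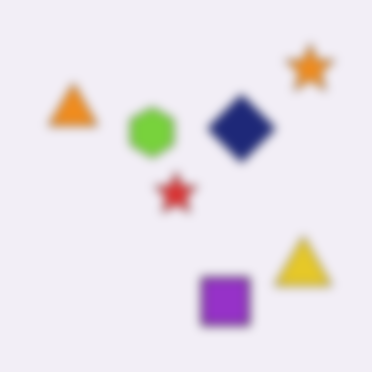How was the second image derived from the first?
Strongly gaussian-blurred.

Shape edges and outlines are uniformly softened across the whole image.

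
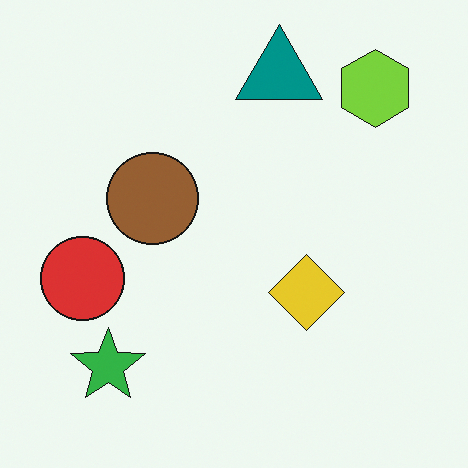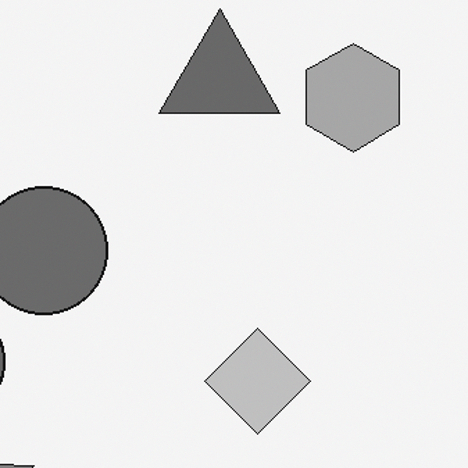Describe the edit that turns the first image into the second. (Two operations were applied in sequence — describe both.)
The second image is the first converted to grayscale, then cropped slightly and scaled back up.

All color is removed — every shape is now a shade of grey. The visible shapes are larger and the field of view is narrower; shapes near the original edges may be partly or wholly outside the frame — a crop-and-rescale.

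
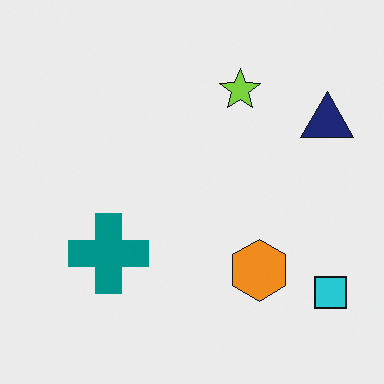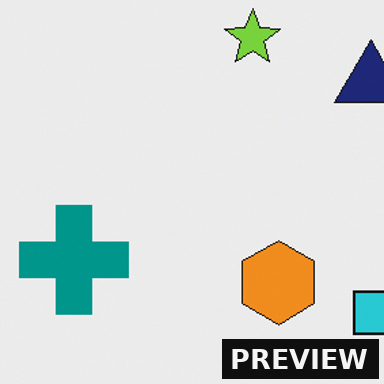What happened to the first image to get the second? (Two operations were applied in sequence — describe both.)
This is the original image cropped to a modestly smaller region and rescaled, then watermarked with the text "PREVIEW" in the lower-right corner.

The visible shapes are larger and the field of view is narrower; shapes near the original edges may be partly or wholly outside the frame — a crop-and-rescale. A dark label reading "PREVIEW" appears in the lower-right corner.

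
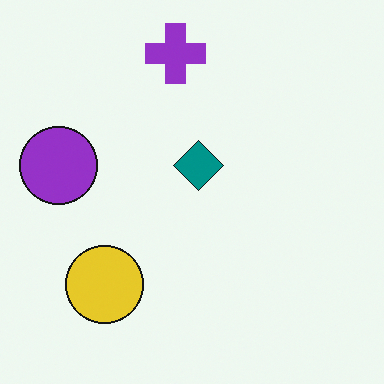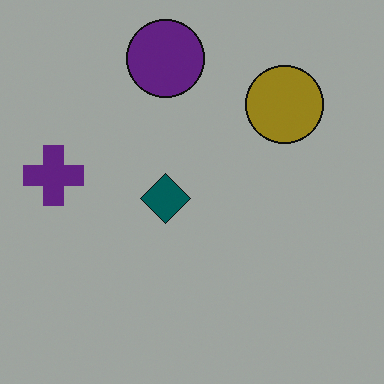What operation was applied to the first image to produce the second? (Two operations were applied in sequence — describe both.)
The image was transposed (reflected across the top-left ↔ bottom-right diagonal), then darkened a lot.

Shapes have swapped their row and column positions — what was in the top-right is now in the bottom-left — a diagonal reflection. Every pixel — background and shapes alike — is uniformly darkened.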